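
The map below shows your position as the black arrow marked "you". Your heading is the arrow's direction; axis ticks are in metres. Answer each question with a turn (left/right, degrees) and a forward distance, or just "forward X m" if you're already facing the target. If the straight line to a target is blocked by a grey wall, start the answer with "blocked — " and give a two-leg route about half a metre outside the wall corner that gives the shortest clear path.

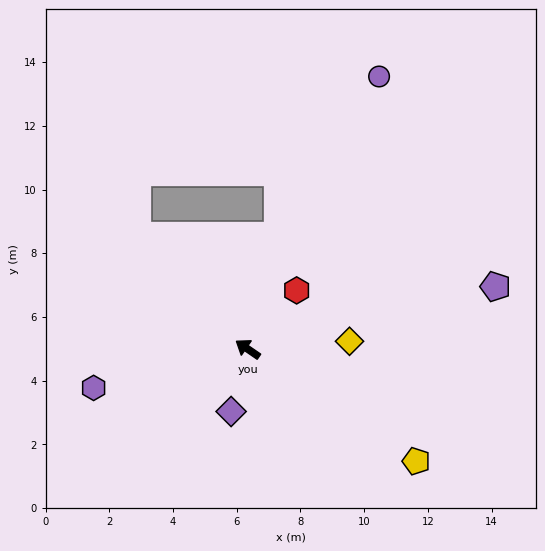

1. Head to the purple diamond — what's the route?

turn left 110°, forward 2.0 m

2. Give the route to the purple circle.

turn right 81°, forward 9.5 m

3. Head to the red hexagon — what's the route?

turn right 95°, forward 2.4 m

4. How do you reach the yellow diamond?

turn right 141°, forward 3.2 m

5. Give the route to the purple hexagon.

turn left 49°, forward 5.0 m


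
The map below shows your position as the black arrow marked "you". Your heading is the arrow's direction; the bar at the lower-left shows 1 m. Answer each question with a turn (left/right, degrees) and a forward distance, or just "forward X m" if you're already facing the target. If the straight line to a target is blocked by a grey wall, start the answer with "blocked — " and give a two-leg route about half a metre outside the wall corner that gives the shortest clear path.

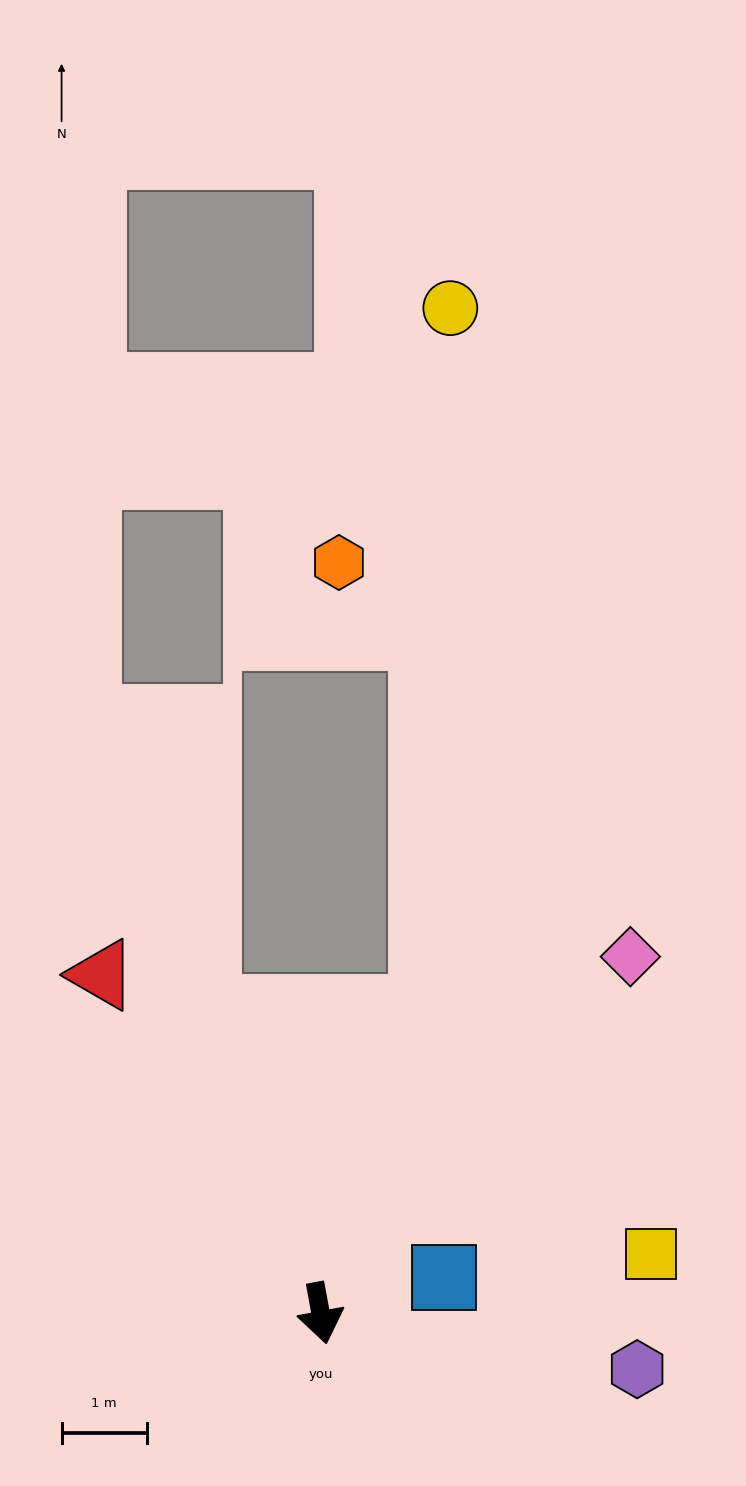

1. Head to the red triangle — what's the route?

turn right 158°, forward 4.7 m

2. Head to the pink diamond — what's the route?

turn left 129°, forward 5.6 m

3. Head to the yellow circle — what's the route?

blocked — turn left 150°, forward 3.8 m, then turn left 18°, forward 8.3 m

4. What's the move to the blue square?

turn left 96°, forward 1.5 m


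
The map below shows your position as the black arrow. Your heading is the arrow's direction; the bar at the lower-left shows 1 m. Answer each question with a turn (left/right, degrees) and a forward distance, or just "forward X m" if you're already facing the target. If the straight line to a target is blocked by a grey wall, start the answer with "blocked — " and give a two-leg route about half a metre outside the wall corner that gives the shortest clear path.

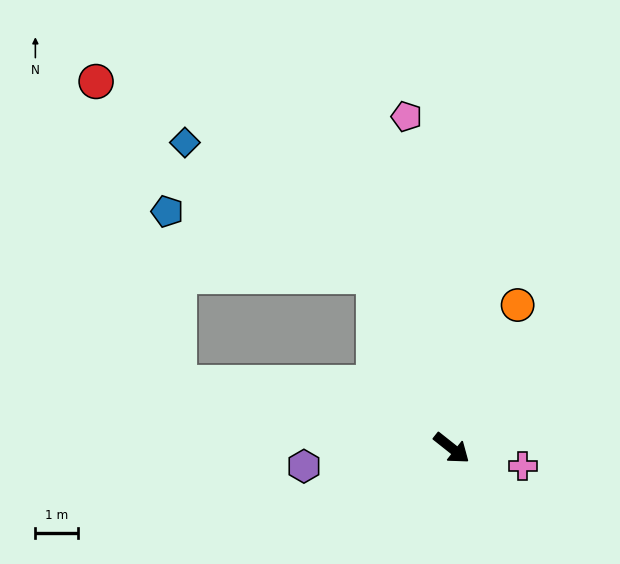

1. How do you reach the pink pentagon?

turn left 136°, forward 7.8 m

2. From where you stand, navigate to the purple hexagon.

turn right 135°, forward 3.5 m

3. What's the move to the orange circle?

turn left 104°, forward 3.7 m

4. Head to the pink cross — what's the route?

turn left 24°, forward 1.7 m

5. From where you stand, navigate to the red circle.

blocked — turn right 155°, forward 6.6 m, then turn right 61°, forward 7.3 m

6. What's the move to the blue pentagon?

blocked — turn left 152°, forward 4.4 m, then turn left 49°, forward 5.1 m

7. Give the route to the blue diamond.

blocked — turn left 152°, forward 4.4 m, then turn left 31°, forward 5.4 m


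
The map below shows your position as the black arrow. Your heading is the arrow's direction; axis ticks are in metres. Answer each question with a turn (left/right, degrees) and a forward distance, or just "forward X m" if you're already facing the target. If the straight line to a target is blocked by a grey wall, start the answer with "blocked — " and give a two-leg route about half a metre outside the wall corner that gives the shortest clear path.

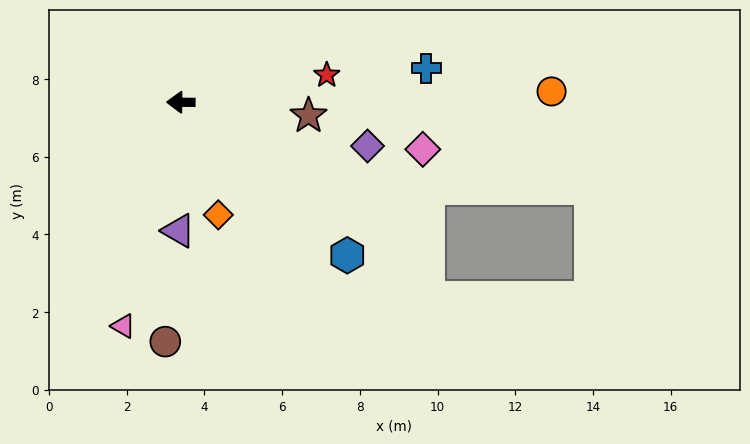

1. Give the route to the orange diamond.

turn left 109°, forward 3.1 m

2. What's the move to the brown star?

turn left 175°, forward 3.3 m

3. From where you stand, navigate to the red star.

turn right 169°, forward 3.8 m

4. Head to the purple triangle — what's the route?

turn left 90°, forward 3.3 m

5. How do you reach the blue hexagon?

turn left 138°, forward 5.8 m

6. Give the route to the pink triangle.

turn left 76°, forward 6.0 m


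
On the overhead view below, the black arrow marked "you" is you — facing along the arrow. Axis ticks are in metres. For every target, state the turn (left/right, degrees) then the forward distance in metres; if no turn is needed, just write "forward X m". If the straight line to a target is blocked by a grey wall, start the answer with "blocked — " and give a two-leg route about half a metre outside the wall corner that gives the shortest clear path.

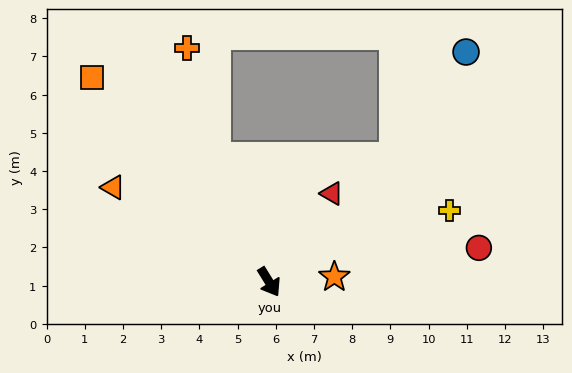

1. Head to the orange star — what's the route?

turn left 63°, forward 1.7 m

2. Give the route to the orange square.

turn right 171°, forward 7.1 m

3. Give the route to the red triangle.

turn left 113°, forward 2.8 m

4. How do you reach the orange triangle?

turn right 153°, forward 4.8 m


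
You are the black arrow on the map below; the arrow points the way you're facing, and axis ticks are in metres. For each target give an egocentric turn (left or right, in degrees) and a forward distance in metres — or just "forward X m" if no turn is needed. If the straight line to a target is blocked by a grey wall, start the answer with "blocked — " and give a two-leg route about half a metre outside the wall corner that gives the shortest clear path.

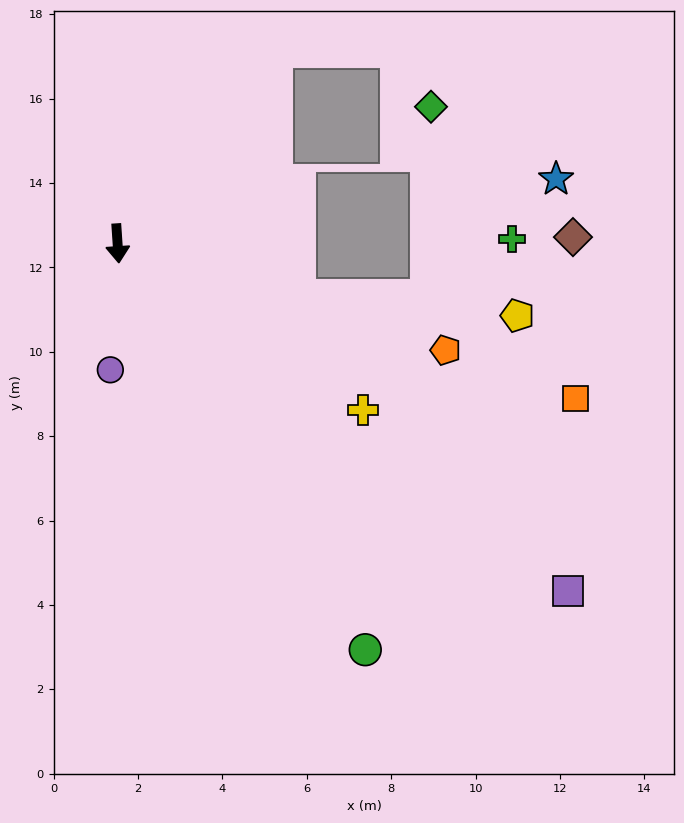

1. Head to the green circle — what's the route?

turn left 28°, forward 11.3 m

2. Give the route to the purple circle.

turn right 7°, forward 3.0 m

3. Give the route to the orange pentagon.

turn left 68°, forward 8.2 m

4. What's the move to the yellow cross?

turn left 52°, forward 7.0 m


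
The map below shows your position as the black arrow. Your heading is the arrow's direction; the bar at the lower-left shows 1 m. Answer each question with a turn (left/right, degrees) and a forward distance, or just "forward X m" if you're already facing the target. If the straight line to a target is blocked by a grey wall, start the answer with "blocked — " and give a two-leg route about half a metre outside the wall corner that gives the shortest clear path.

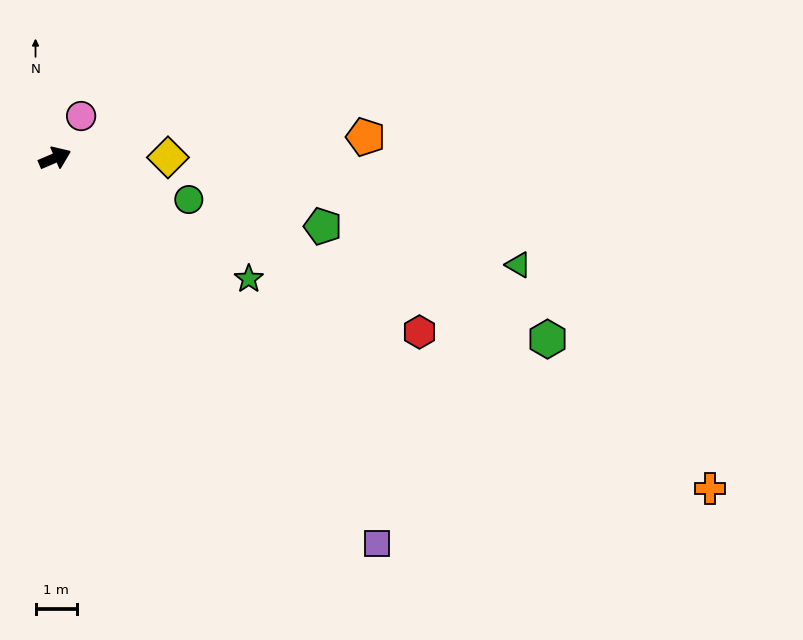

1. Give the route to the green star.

turn right 55°, forward 5.5 m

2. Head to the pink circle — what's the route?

turn left 35°, forward 1.2 m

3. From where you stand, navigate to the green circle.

turn right 40°, forward 3.4 m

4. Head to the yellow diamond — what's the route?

turn right 23°, forward 2.7 m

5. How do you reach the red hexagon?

turn right 49°, forward 9.8 m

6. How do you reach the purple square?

turn right 73°, forward 12.1 m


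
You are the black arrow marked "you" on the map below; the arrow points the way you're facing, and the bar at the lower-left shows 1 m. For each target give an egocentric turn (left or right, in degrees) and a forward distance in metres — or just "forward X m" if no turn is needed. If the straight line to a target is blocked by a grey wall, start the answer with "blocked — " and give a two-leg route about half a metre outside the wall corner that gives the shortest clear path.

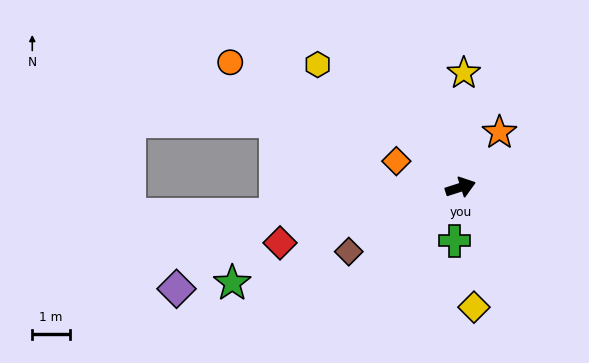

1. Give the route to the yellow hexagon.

turn left 121°, forward 5.0 m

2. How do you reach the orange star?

turn left 37°, forward 1.8 m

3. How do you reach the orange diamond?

turn left 140°, forward 1.8 m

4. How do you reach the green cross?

turn right 114°, forward 1.4 m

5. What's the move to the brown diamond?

turn right 168°, forward 3.4 m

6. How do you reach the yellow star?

turn left 70°, forward 3.0 m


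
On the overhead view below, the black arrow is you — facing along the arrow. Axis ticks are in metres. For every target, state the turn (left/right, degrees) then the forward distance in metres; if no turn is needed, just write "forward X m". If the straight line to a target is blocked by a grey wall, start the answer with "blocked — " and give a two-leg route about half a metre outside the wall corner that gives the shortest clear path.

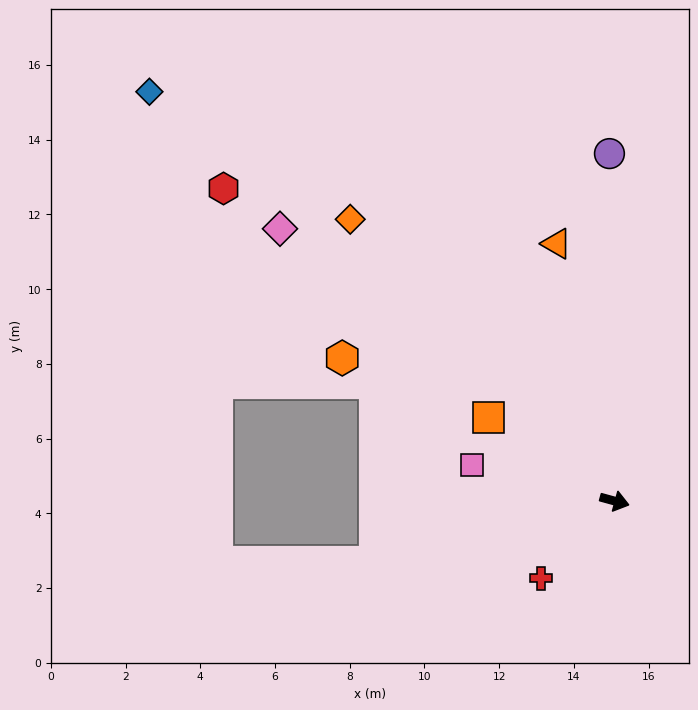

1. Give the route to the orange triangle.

turn left 118°, forward 7.1 m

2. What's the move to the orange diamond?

turn left 149°, forward 10.3 m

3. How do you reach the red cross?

turn right 118°, forward 2.9 m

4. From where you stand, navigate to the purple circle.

turn left 106°, forward 9.3 m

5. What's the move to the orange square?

turn left 162°, forward 4.0 m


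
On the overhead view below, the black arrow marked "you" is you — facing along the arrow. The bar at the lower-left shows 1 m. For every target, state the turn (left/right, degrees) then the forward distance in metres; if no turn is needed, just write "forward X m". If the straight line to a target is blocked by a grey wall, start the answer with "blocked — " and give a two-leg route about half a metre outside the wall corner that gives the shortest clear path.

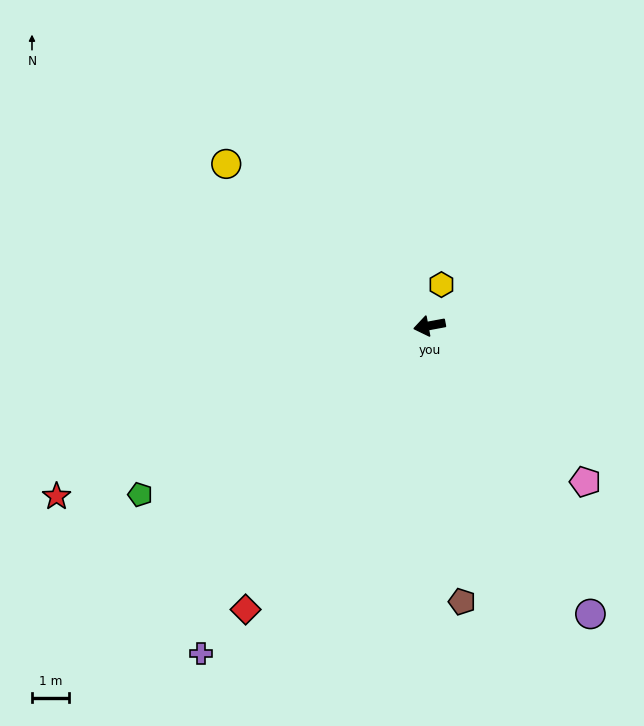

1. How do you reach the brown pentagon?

turn left 86°, forward 7.5 m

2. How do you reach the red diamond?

turn left 47°, forward 9.1 m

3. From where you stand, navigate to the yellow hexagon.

turn right 117°, forward 1.2 m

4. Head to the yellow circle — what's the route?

turn right 49°, forward 7.0 m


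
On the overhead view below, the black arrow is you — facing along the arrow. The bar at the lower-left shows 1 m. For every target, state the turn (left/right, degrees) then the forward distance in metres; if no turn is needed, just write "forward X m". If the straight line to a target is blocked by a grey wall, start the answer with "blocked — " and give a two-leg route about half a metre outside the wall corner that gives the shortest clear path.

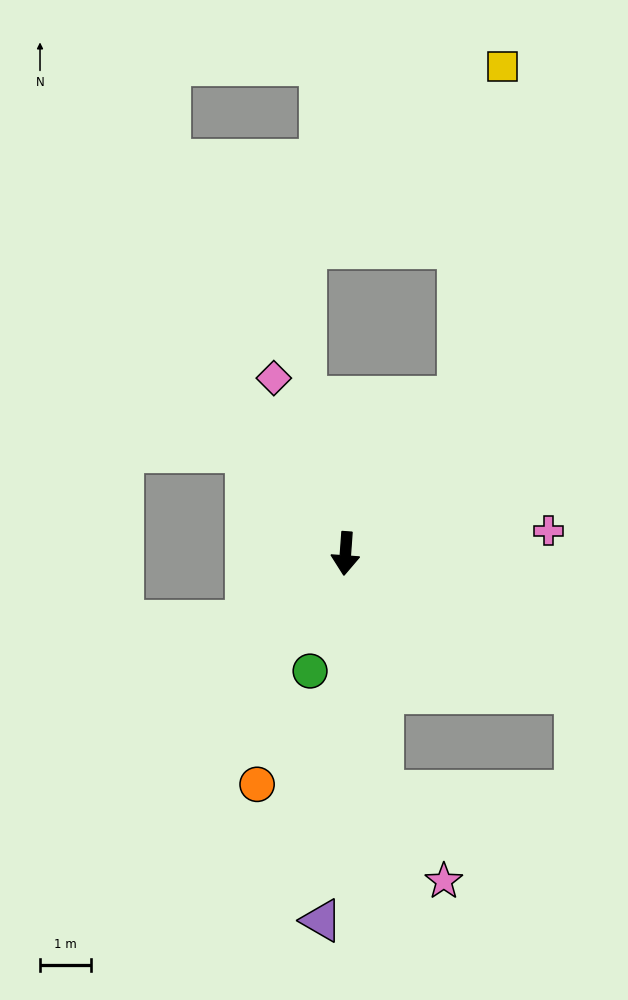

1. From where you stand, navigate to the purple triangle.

forward 7.2 m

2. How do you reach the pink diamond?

turn right 154°, forward 3.7 m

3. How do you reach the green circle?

turn right 13°, forward 2.4 m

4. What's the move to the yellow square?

blocked — turn left 148°, forward 3.8 m, then turn left 29°, forward 6.5 m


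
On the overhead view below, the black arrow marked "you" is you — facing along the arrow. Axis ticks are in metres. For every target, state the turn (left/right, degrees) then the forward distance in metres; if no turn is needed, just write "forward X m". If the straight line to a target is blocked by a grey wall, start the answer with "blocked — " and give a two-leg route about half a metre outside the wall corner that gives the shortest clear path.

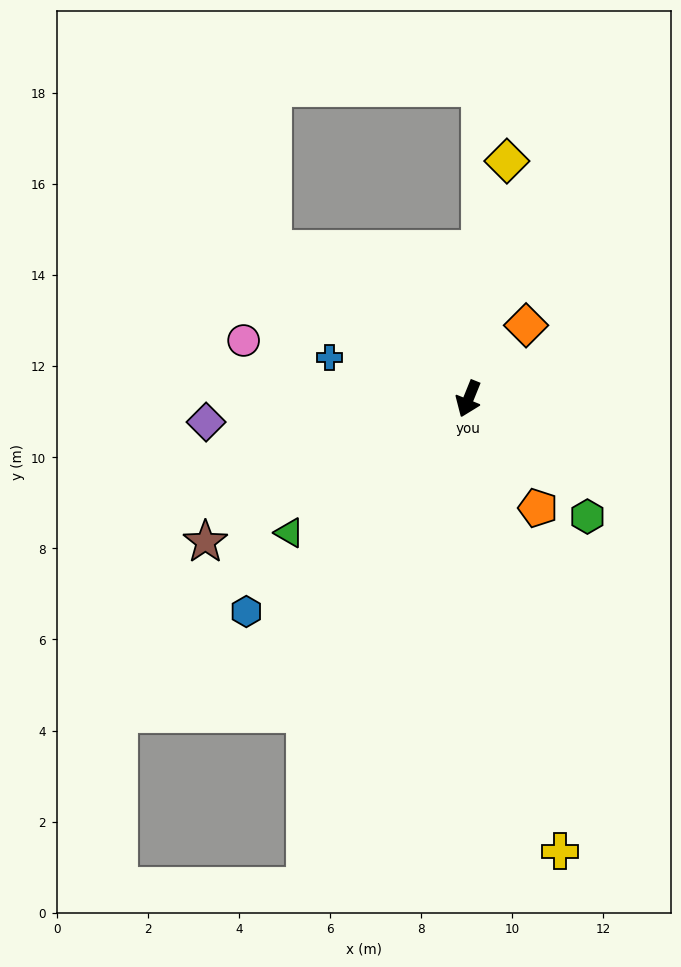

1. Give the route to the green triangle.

turn right 31°, forward 4.9 m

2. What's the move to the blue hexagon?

turn right 24°, forward 6.8 m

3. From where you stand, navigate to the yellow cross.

turn left 33°, forward 10.1 m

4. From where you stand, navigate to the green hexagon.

turn left 67°, forward 3.7 m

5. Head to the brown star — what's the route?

turn right 39°, forward 6.6 m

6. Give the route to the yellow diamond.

turn right 167°, forward 5.3 m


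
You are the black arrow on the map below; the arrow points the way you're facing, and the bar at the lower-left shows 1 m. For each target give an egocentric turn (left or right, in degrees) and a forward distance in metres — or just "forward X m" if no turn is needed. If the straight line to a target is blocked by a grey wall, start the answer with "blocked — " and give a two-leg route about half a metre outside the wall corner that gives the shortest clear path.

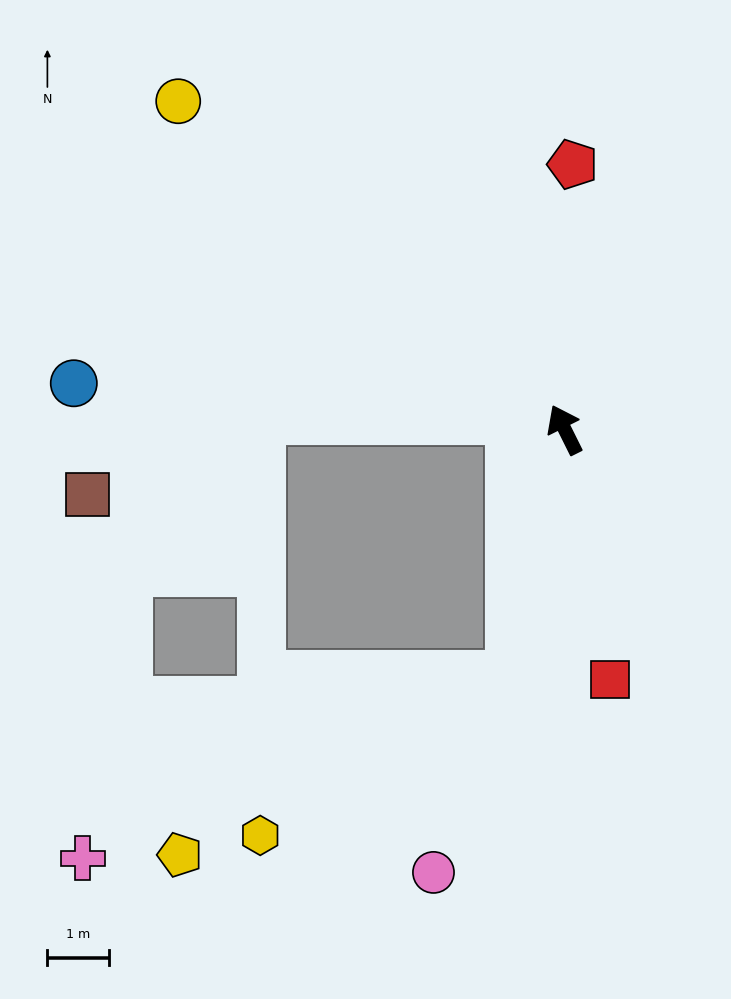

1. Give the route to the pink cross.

blocked — turn left 142°, forward 4.1 m, then turn right 56°, forward 7.5 m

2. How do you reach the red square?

turn left 164°, forward 4.1 m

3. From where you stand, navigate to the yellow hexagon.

blocked — turn left 142°, forward 4.1 m, then turn right 46°, forward 4.8 m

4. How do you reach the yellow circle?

turn left 23°, forward 8.2 m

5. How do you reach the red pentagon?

turn right 28°, forward 4.3 m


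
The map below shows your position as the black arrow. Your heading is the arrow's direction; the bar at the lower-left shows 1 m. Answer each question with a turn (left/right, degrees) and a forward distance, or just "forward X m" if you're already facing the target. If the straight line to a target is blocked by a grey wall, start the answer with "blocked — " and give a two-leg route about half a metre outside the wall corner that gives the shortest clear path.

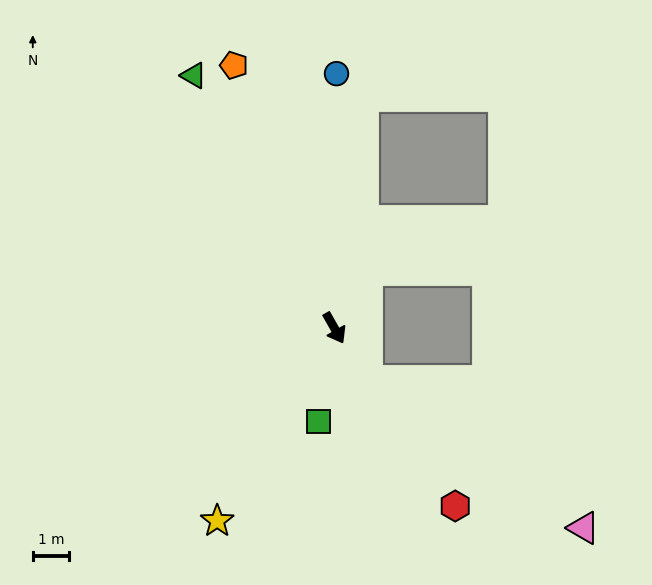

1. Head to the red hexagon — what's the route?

turn left 5°, forward 5.9 m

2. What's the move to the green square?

turn right 39°, forward 2.6 m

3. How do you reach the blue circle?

turn left 150°, forward 7.0 m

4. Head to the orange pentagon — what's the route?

turn left 171°, forward 7.8 m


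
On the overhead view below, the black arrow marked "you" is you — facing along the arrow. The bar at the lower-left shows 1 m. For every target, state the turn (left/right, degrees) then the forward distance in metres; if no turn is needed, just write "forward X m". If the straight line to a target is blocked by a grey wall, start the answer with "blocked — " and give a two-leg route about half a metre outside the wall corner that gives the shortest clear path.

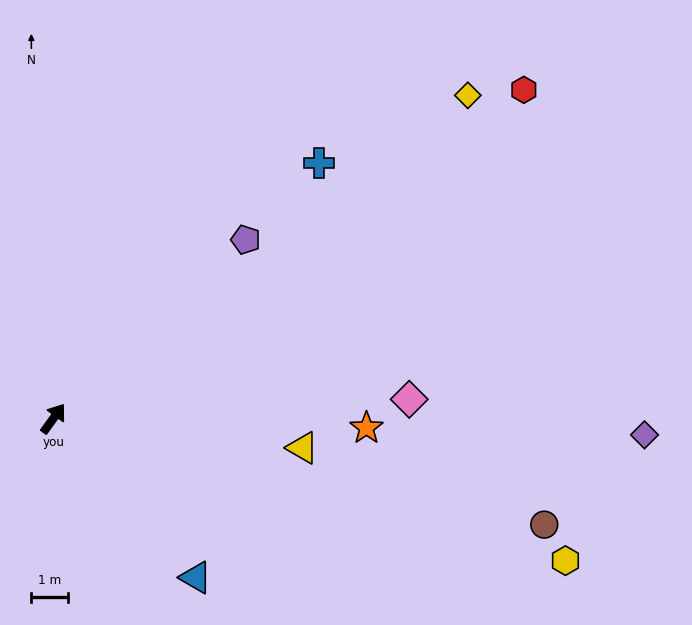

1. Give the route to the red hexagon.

turn right 19°, forward 15.9 m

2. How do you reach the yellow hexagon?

turn right 70°, forward 14.7 m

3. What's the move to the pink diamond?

turn right 51°, forward 9.8 m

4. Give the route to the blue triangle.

turn right 102°, forward 5.9 m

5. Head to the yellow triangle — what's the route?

turn right 61°, forward 6.9 m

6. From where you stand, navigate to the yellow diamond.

turn right 16°, forward 14.5 m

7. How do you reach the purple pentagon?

turn right 11°, forward 7.3 m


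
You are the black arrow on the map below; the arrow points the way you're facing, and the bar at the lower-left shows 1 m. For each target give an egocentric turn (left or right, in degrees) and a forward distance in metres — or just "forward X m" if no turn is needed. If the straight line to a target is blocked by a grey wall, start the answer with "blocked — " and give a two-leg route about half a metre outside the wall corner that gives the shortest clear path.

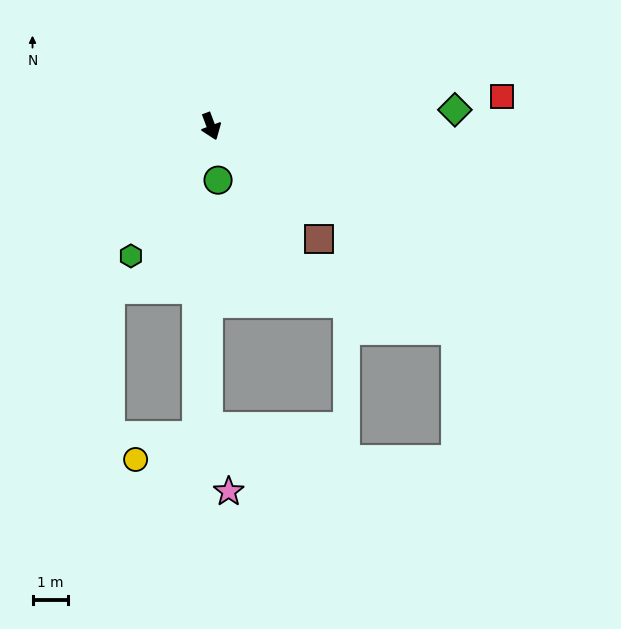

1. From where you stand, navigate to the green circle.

turn right 13°, forward 1.5 m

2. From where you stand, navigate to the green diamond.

turn left 73°, forward 6.8 m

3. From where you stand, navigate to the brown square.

turn left 23°, forward 4.4 m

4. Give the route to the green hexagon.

turn right 52°, forward 4.3 m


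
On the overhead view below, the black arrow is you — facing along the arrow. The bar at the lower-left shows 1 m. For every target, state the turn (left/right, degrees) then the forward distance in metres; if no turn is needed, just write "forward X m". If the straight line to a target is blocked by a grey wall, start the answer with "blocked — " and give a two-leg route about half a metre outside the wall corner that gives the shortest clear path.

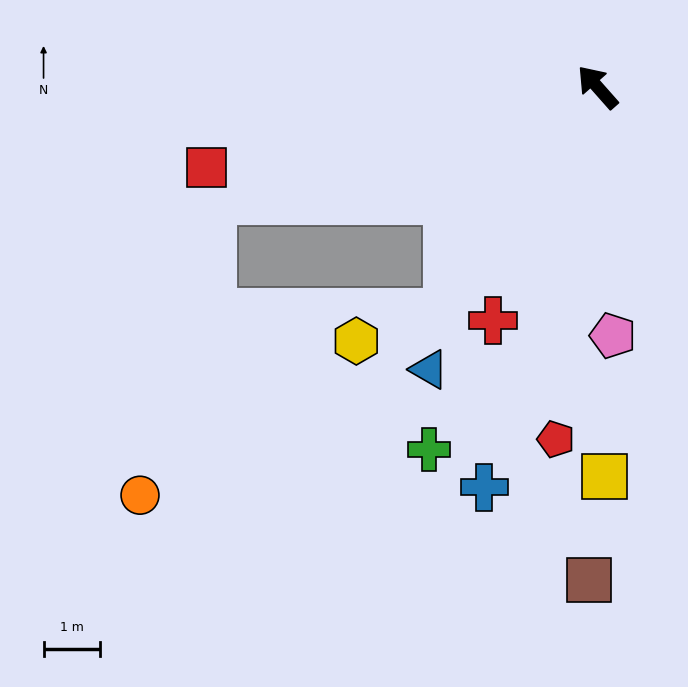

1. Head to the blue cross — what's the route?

turn left 123°, forward 7.4 m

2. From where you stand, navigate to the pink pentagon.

turn left 142°, forward 4.4 m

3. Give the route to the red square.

turn left 60°, forward 7.1 m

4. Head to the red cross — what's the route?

turn left 114°, forward 4.6 m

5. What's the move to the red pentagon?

turn left 132°, forward 6.3 m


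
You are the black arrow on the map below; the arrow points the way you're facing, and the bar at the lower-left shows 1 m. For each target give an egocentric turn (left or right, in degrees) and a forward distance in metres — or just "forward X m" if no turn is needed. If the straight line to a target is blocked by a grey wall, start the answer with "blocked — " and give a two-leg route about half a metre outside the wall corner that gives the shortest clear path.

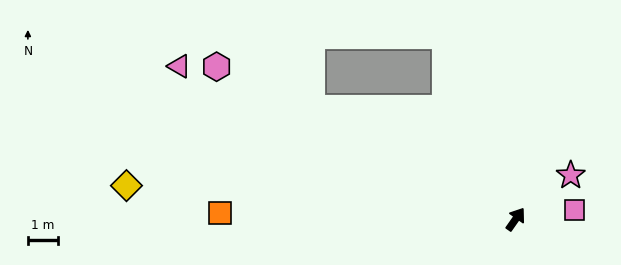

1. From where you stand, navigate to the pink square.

turn right 46°, forward 2.0 m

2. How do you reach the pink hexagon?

turn left 98°, forward 11.1 m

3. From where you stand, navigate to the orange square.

turn left 124°, forward 9.8 m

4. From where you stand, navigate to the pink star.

turn right 16°, forward 2.3 m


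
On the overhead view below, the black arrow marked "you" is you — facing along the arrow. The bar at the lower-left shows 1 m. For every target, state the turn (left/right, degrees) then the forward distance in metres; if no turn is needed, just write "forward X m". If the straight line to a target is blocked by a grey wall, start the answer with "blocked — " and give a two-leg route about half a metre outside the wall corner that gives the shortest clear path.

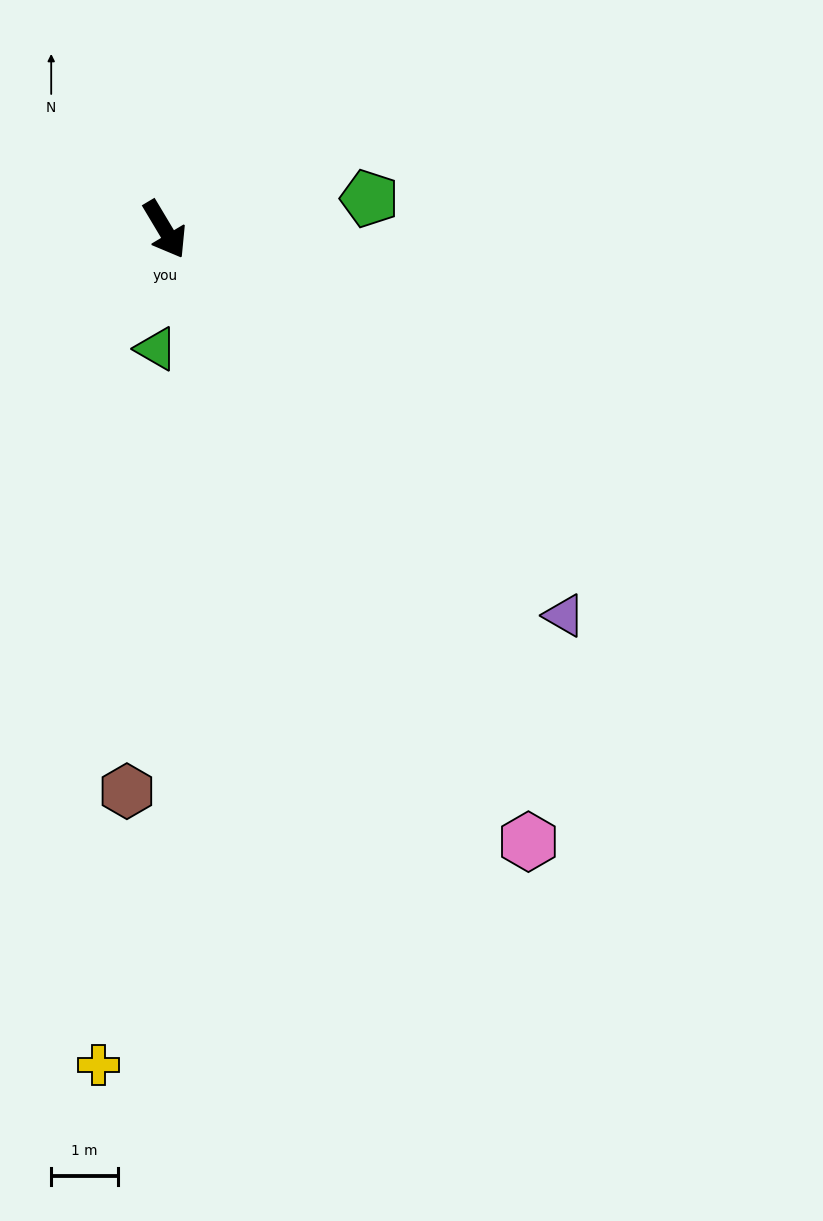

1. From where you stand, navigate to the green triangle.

turn right 35°, forward 1.8 m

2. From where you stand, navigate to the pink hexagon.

forward 10.6 m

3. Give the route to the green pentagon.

turn left 68°, forward 3.1 m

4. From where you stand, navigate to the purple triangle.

turn left 15°, forward 8.3 m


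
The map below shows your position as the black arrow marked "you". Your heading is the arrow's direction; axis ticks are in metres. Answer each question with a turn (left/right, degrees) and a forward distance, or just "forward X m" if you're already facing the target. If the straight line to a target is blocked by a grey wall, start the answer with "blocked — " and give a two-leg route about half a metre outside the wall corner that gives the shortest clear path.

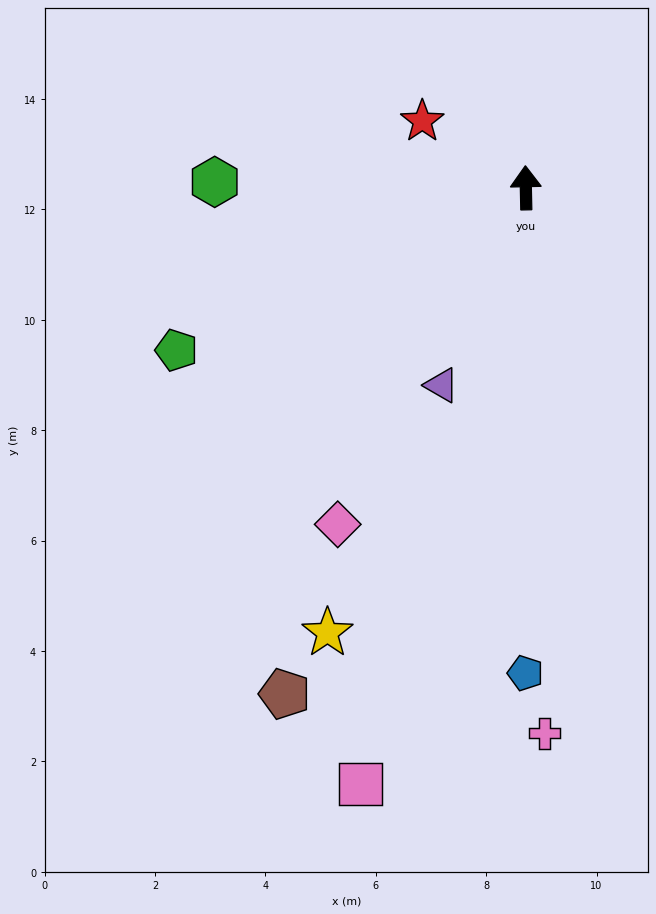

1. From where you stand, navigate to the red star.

turn left 56°, forward 2.2 m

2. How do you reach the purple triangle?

turn left 156°, forward 3.9 m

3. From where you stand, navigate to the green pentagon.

turn left 114°, forward 7.0 m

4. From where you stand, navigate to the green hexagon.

turn left 88°, forward 5.6 m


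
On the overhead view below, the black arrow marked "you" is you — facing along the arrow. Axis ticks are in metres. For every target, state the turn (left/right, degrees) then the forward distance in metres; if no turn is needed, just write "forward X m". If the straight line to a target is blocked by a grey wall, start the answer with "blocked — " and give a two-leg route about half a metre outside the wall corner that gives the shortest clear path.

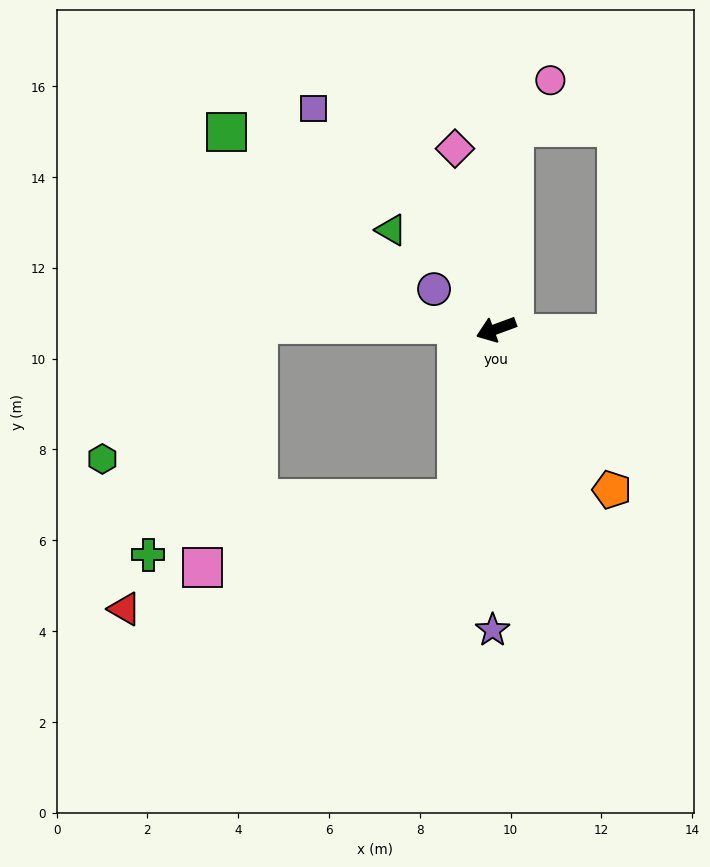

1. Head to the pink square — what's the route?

blocked — turn left 57°, forward 3.8 m, then turn right 62°, forward 5.8 m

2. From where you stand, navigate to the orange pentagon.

turn left 106°, forward 4.4 m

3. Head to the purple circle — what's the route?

turn right 53°, forward 1.6 m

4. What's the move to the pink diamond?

turn right 97°, forward 4.1 m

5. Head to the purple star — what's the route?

turn left 69°, forward 6.6 m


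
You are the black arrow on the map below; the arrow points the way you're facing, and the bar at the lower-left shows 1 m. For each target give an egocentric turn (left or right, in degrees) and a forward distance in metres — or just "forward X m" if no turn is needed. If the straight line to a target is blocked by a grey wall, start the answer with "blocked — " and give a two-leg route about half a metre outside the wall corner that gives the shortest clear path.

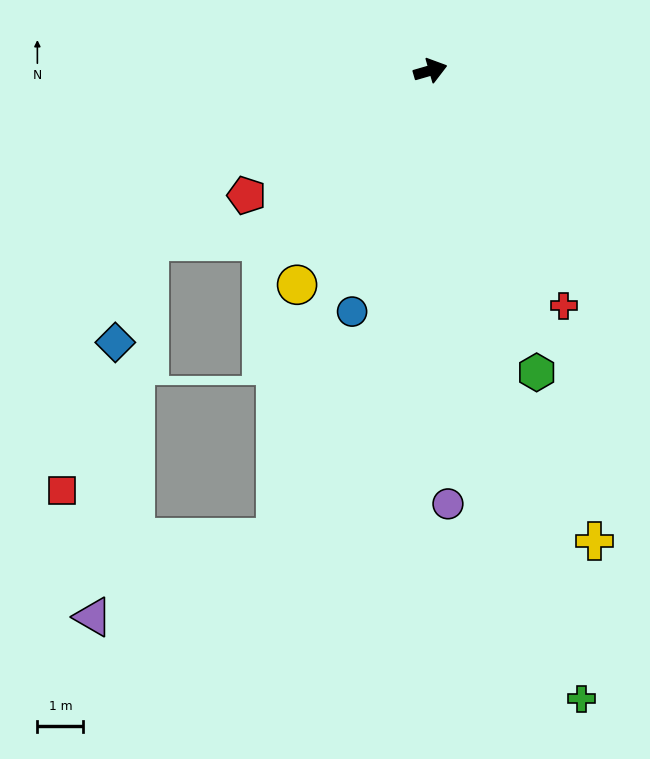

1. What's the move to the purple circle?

turn right 104°, forward 9.4 m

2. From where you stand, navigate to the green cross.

turn right 93°, forward 14.1 m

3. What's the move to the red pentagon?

turn right 162°, forward 4.8 m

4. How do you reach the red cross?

turn right 77°, forward 5.9 m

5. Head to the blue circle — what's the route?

turn right 124°, forward 5.5 m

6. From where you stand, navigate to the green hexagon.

turn right 87°, forward 7.0 m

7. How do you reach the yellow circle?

turn right 138°, forward 5.5 m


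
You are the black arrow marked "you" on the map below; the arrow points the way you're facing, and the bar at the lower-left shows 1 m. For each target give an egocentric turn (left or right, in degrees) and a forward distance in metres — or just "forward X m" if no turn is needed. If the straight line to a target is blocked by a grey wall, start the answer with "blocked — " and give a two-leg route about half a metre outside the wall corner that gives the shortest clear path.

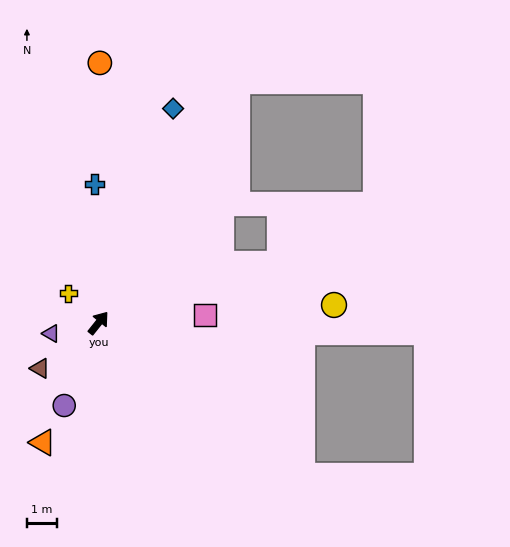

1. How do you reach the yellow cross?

turn left 84°, forward 1.4 m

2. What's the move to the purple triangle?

turn left 141°, forward 1.6 m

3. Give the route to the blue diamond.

turn left 19°, forward 7.5 m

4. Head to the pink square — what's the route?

turn right 47°, forward 3.5 m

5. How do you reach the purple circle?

turn right 164°, forward 3.0 m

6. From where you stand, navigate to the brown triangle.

turn left 166°, forward 2.5 m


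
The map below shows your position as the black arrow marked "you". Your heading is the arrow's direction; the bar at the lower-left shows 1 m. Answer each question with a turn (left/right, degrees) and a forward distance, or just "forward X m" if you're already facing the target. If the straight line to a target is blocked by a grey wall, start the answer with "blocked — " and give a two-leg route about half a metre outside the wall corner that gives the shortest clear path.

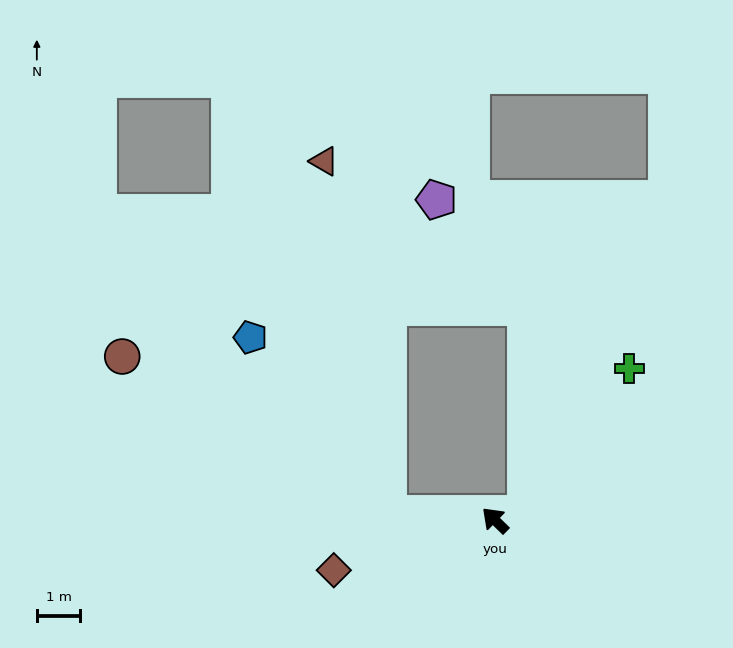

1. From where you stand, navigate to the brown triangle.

blocked — turn left 41°, forward 2.4 m, then turn right 76°, forward 8.3 m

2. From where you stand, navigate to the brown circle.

blocked — turn left 41°, forward 2.4 m, then turn right 27°, forward 7.1 m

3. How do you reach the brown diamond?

turn left 62°, forward 3.9 m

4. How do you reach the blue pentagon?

blocked — turn left 41°, forward 2.4 m, then turn right 48°, forward 5.2 m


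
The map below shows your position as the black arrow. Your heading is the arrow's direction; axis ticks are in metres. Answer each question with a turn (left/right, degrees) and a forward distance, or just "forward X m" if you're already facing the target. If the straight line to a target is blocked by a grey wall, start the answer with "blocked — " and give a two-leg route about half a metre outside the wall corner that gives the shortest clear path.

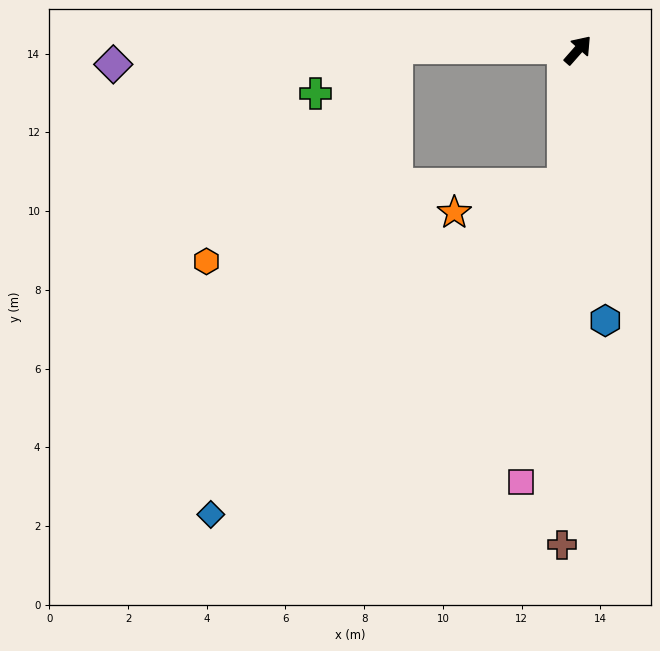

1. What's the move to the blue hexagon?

turn right 133°, forward 6.9 m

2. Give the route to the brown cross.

turn right 140°, forward 12.6 m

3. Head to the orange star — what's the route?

blocked — turn right 145°, forward 3.4 m, then turn right 69°, forward 2.9 m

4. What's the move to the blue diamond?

blocked — turn right 145°, forward 3.4 m, then turn right 41°, forward 12.3 m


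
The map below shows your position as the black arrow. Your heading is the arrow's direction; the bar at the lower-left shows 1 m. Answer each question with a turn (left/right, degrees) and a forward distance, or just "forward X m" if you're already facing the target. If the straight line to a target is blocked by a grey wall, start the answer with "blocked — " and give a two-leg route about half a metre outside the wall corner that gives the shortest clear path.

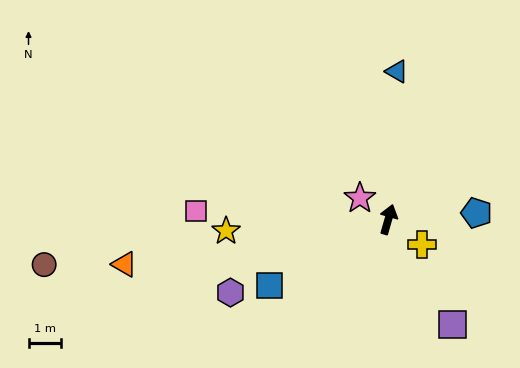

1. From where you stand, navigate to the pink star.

turn left 69°, forward 1.1 m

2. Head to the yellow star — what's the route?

turn left 110°, forward 5.0 m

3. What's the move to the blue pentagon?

turn right 70°, forward 2.7 m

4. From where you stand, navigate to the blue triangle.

turn left 13°, forward 4.6 m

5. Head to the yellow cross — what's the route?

turn right 111°, forward 1.3 m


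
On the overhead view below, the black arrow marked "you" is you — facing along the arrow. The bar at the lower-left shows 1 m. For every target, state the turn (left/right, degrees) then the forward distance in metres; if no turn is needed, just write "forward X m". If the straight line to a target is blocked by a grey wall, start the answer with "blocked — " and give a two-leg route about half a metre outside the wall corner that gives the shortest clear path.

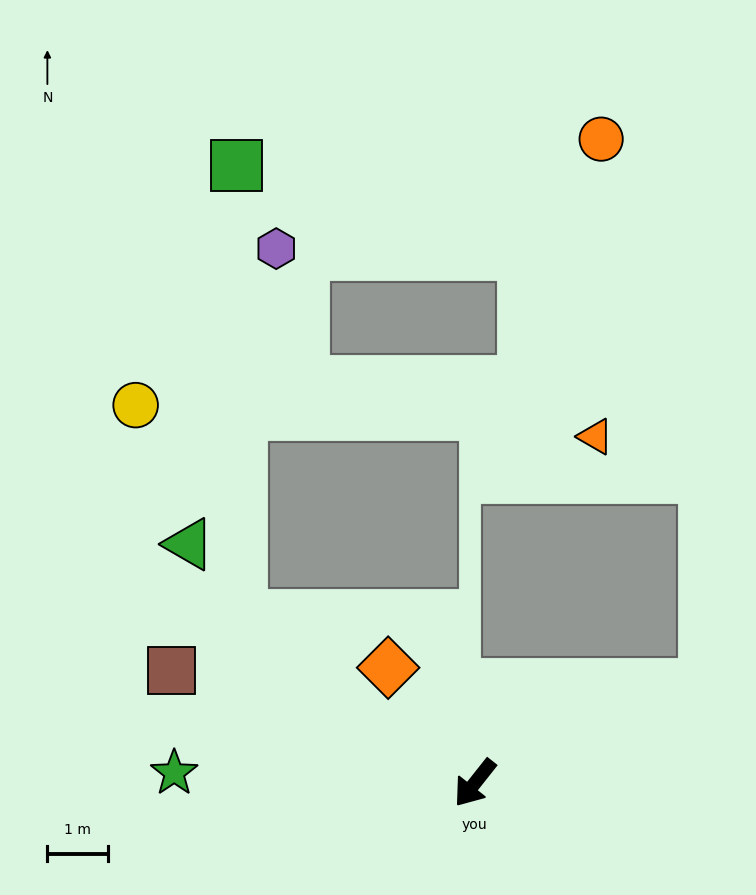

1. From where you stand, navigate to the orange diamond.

turn right 105°, forward 2.4 m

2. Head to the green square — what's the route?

blocked — turn right 87°, forward 4.7 m, then turn right 54°, forward 7.5 m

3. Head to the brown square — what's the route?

turn right 72°, forward 5.4 m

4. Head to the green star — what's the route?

turn right 54°, forward 5.0 m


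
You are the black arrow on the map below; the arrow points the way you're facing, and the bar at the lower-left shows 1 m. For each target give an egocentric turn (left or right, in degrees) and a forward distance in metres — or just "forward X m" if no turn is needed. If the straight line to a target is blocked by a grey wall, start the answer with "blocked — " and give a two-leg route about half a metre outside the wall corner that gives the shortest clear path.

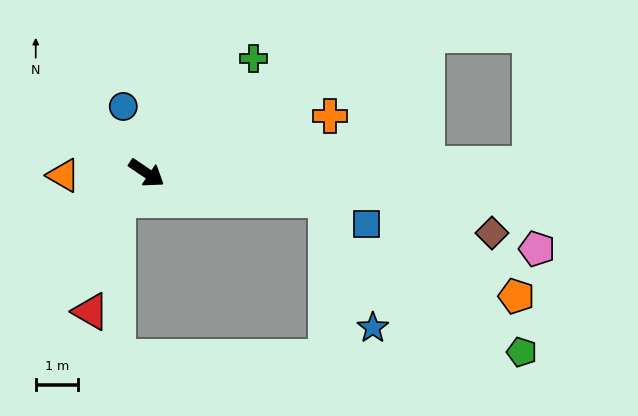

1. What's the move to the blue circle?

turn left 143°, forward 1.7 m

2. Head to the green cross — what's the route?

turn left 81°, forward 3.7 m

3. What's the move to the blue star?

blocked — turn left 25°, forward 4.3 m, then turn right 61°, forward 3.2 m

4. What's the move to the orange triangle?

turn right 144°, forward 1.9 m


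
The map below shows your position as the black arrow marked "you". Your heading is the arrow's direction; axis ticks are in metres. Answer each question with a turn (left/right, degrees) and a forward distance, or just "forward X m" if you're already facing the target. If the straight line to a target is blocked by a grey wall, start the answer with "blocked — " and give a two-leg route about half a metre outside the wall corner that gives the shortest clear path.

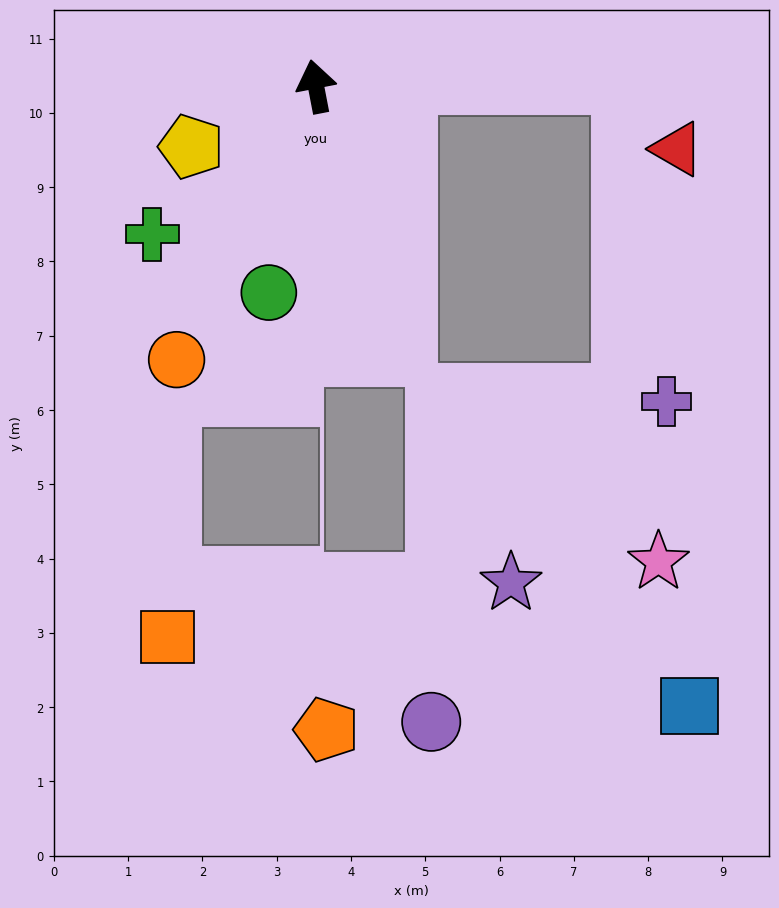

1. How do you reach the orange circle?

turn left 142°, forward 4.1 m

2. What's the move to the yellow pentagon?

turn left 105°, forward 1.9 m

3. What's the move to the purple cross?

blocked — turn right 100°, forward 4.1 m, then turn right 83°, forward 4.3 m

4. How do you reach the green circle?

turn left 156°, forward 2.8 m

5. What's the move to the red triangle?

blocked — turn right 100°, forward 4.1 m, then turn right 52°, forward 1.2 m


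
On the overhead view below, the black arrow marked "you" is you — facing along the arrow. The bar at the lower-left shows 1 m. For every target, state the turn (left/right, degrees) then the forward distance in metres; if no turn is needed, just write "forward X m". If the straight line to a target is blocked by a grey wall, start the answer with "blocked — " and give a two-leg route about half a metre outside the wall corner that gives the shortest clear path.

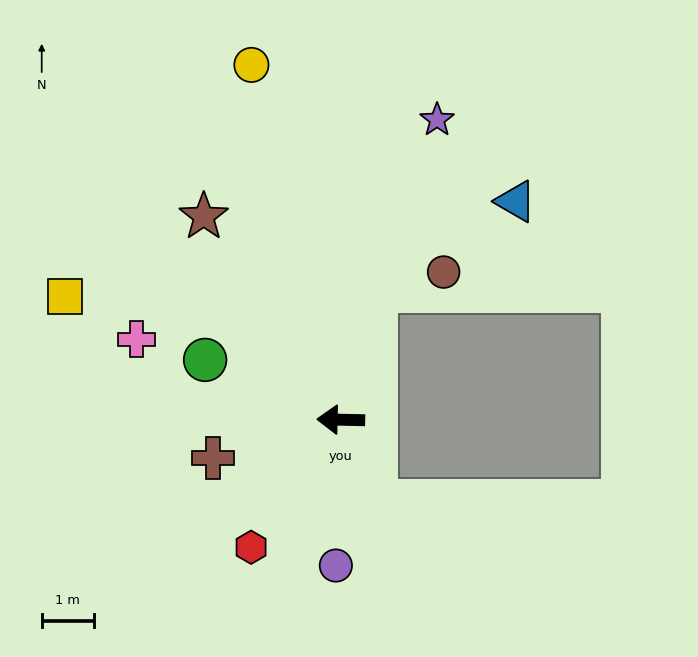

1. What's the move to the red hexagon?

turn left 56°, forward 3.0 m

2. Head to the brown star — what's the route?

turn right 55°, forward 4.7 m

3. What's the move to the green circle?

turn right 23°, forward 2.8 m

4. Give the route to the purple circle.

turn left 89°, forward 2.8 m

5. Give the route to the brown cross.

turn left 18°, forward 2.6 m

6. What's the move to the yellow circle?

turn right 75°, forward 7.0 m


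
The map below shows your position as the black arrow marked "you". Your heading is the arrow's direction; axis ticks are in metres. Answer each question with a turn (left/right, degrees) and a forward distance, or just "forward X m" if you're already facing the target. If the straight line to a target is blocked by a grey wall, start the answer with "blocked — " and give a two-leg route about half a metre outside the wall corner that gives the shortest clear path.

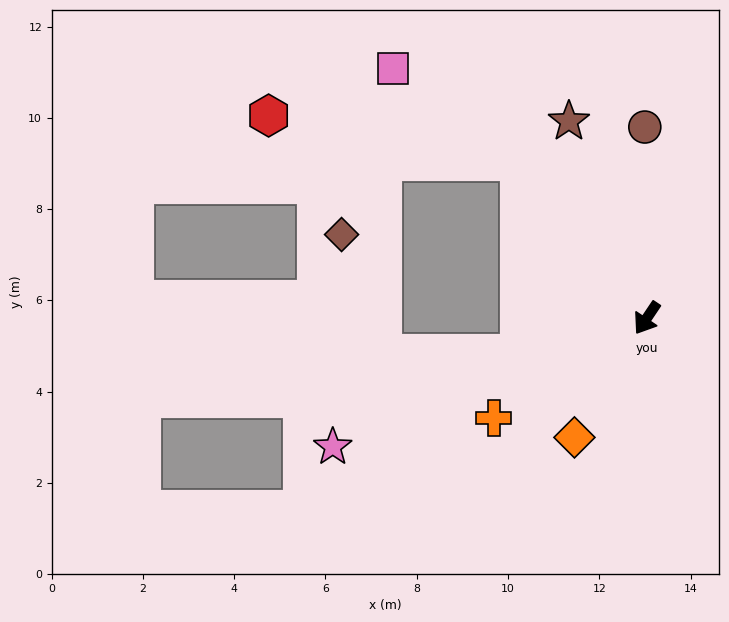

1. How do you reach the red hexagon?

blocked — turn right 107°, forward 4.4 m, then turn left 41°, forward 5.6 m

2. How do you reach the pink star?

turn right 34°, forward 7.4 m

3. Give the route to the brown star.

turn right 125°, forward 4.6 m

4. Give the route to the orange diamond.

turn left 3°, forward 3.1 m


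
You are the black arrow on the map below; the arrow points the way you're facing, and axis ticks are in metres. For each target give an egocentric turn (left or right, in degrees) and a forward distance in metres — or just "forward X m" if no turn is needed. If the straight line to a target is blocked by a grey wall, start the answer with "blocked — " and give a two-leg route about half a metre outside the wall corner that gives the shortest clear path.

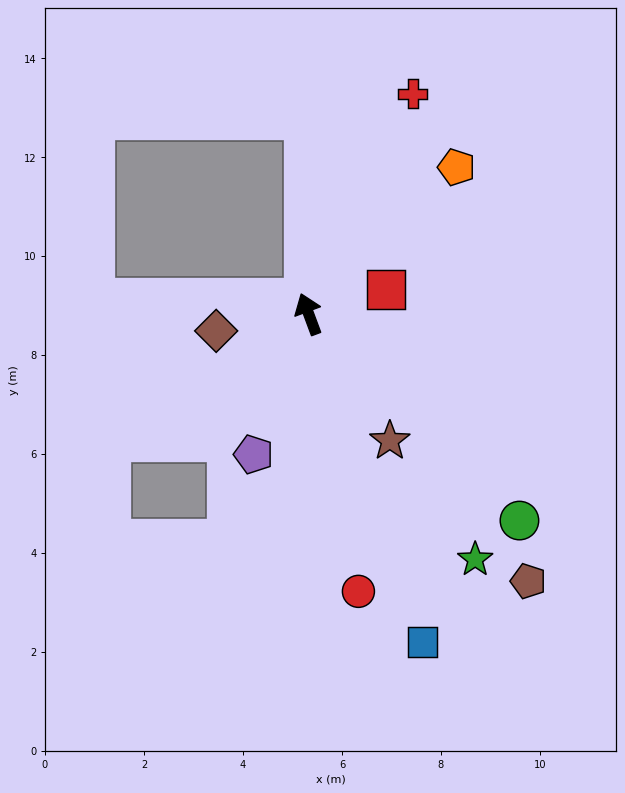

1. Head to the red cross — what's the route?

turn right 46°, forward 4.9 m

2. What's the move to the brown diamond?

turn left 80°, forward 1.9 m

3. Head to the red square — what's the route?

turn right 93°, forward 1.6 m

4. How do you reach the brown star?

turn right 168°, forward 3.0 m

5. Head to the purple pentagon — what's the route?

turn left 138°, forward 3.0 m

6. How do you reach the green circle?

turn right 155°, forward 6.0 m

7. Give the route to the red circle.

turn left 170°, forward 5.7 m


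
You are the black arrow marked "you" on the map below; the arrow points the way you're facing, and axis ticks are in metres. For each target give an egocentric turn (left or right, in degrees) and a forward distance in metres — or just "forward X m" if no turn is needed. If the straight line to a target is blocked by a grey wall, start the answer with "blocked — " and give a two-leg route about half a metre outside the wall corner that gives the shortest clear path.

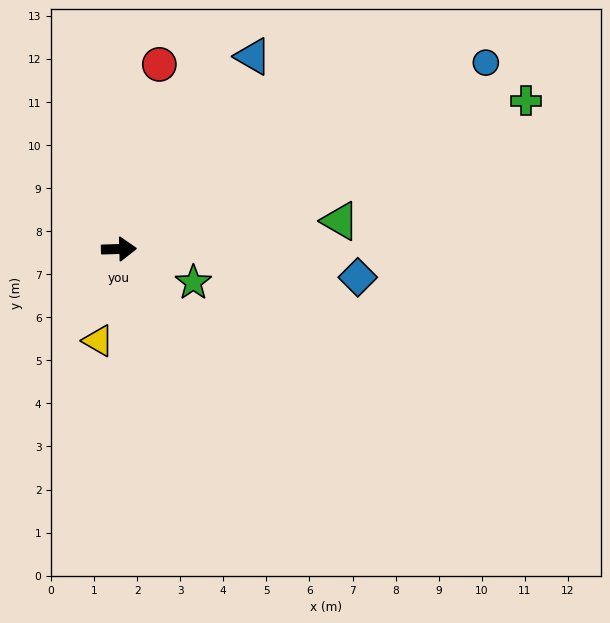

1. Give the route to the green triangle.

turn left 6°, forward 5.2 m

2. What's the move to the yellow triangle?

turn right 104°, forward 2.2 m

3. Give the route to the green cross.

turn left 18°, forward 10.1 m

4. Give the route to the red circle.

turn left 76°, forward 4.4 m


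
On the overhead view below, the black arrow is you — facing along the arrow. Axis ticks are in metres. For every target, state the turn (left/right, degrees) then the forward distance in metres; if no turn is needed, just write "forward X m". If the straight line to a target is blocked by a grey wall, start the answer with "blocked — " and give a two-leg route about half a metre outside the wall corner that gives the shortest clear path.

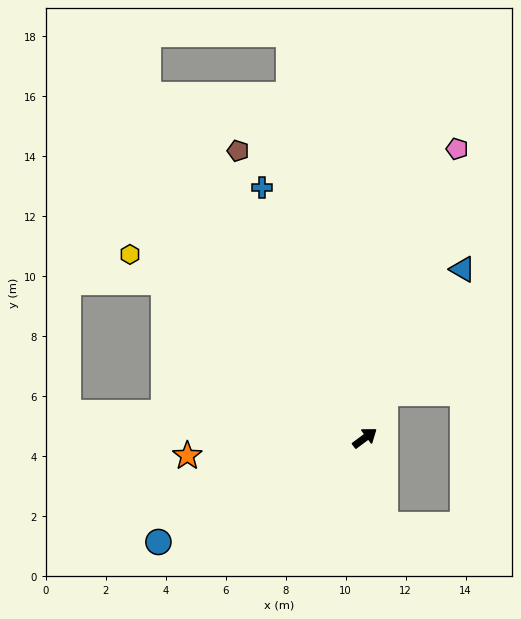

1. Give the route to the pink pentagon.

turn left 36°, forward 10.1 m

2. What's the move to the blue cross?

turn left 76°, forward 9.0 m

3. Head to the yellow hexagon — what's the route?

turn left 105°, forward 9.9 m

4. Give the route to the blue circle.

turn left 170°, forward 7.7 m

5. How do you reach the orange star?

turn left 149°, forward 5.9 m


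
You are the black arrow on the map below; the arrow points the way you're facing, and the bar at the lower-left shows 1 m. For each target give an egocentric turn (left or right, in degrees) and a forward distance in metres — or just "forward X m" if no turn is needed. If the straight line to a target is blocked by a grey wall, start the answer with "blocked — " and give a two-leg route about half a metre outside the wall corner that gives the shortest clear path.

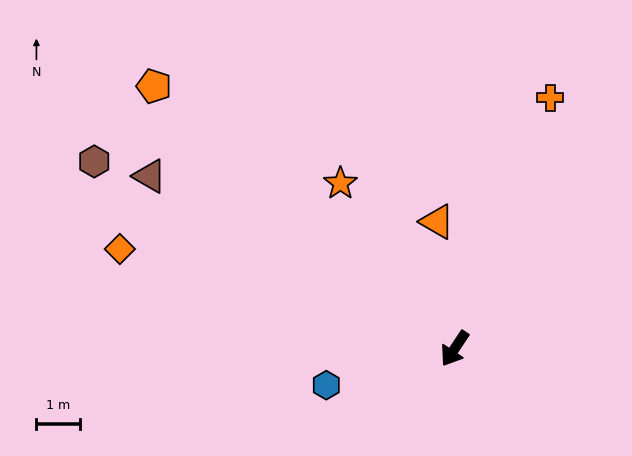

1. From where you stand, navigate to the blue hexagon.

turn right 40°, forward 3.0 m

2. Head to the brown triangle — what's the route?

turn right 86°, forward 8.0 m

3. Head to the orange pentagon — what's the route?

turn right 97°, forward 9.1 m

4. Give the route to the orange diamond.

turn right 73°, forward 8.0 m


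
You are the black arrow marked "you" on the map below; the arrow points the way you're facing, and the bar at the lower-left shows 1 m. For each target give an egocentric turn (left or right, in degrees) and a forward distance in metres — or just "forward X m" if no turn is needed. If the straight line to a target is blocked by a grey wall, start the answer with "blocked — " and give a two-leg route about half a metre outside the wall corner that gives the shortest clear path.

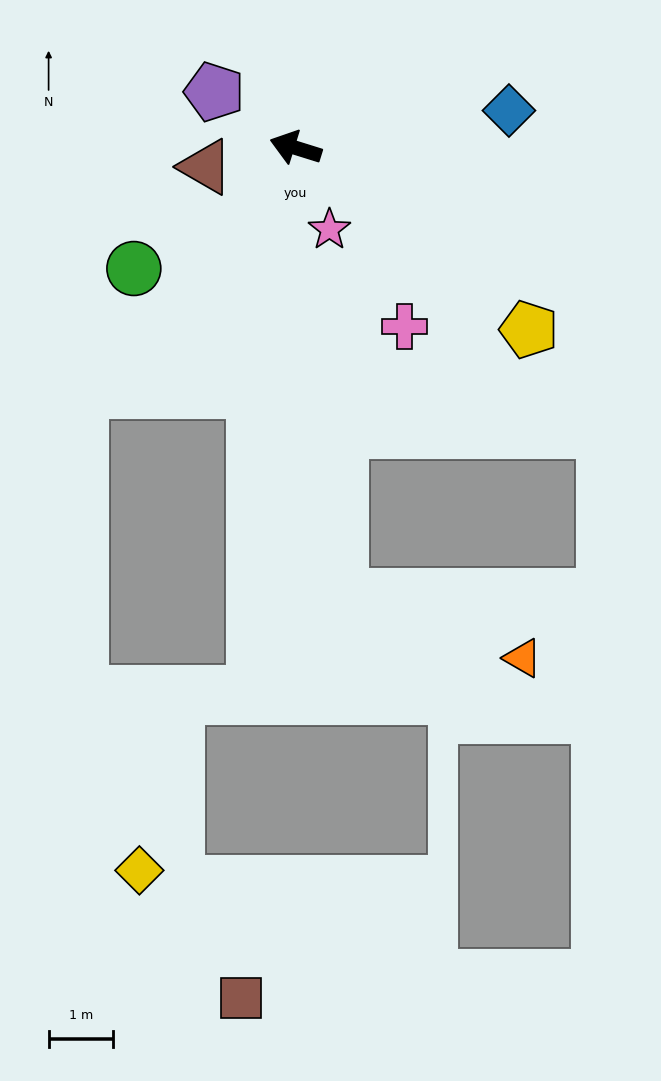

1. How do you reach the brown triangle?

turn left 29°, forward 1.4 m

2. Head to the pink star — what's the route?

turn left 130°, forward 1.4 m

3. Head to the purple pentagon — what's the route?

turn right 17°, forward 1.5 m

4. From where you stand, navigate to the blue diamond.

turn right 153°, forward 3.4 m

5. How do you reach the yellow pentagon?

turn left 159°, forward 4.6 m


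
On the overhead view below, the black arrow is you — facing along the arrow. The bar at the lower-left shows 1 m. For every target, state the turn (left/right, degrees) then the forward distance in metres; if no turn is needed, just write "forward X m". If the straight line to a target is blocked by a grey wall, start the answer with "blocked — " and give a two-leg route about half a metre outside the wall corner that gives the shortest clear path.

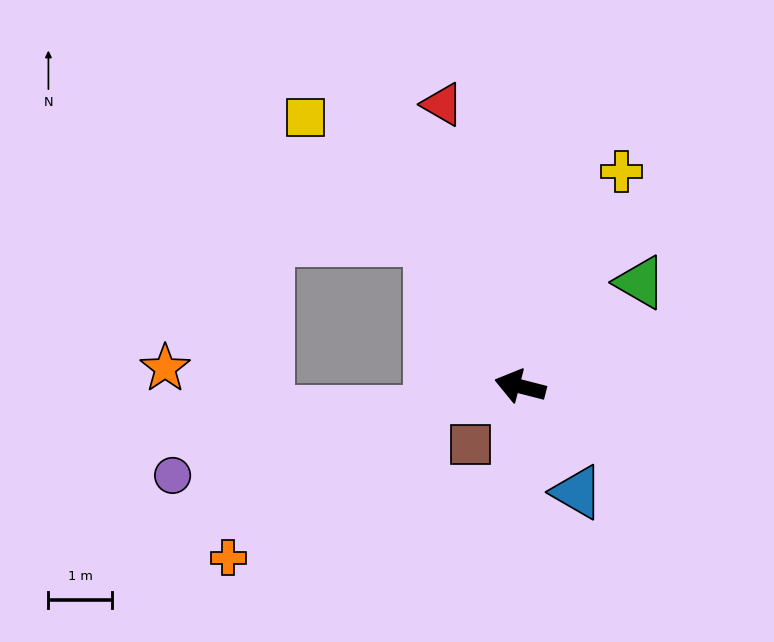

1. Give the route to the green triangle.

turn right 125°, forward 2.5 m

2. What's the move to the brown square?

turn left 64°, forward 1.2 m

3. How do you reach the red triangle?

turn right 60°, forward 4.6 m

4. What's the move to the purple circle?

turn left 29°, forward 5.6 m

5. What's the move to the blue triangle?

turn left 133°, forward 1.9 m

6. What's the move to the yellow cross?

turn right 101°, forward 3.7 m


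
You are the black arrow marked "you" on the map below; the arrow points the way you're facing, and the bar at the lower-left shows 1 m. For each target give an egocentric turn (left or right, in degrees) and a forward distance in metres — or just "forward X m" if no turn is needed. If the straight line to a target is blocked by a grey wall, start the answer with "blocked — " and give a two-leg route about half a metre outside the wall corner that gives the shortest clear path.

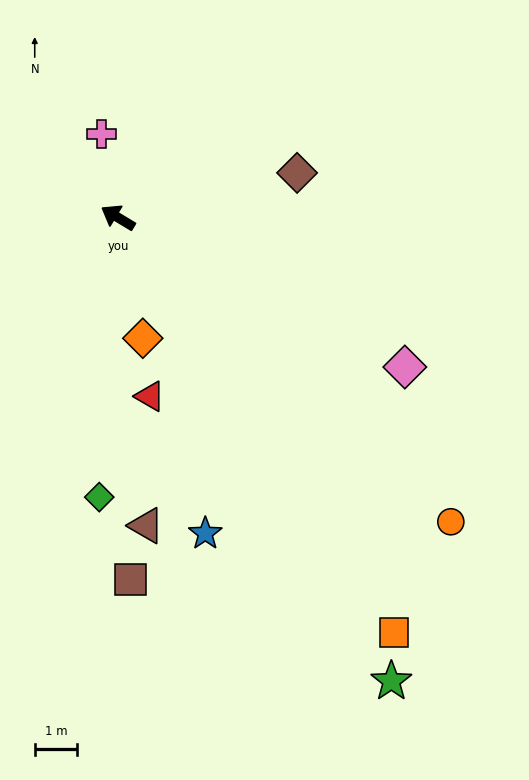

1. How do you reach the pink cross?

turn right 48°, forward 2.0 m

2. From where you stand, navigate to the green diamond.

turn left 117°, forward 6.6 m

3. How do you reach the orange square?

turn left 155°, forward 11.8 m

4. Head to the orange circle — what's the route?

turn left 169°, forward 10.7 m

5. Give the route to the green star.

turn left 152°, forward 12.7 m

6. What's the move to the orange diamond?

turn left 133°, forward 2.9 m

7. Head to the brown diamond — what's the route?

turn right 135°, forward 4.4 m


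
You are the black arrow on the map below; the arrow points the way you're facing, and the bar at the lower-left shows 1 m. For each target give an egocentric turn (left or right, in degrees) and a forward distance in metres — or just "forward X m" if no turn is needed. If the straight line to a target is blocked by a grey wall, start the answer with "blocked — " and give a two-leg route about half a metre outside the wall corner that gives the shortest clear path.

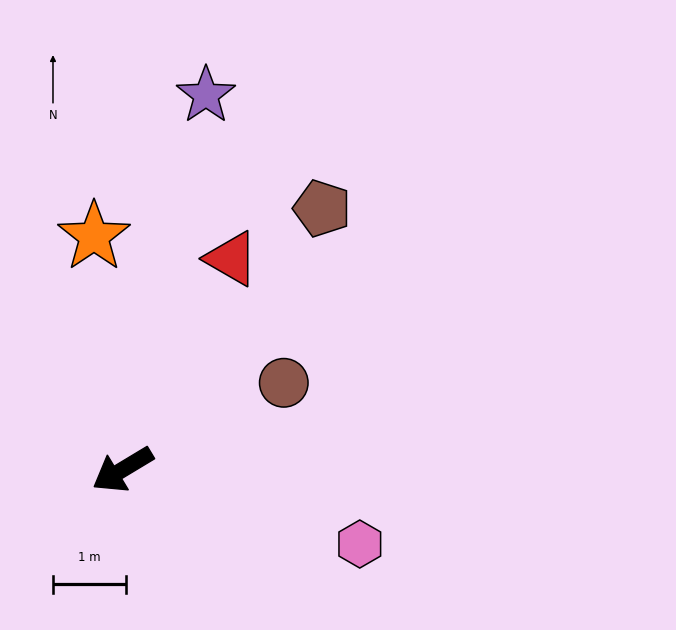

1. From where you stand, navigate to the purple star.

turn right 134°, forward 5.3 m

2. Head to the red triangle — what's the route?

turn right 148°, forward 3.3 m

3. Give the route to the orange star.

turn right 114°, forward 3.2 m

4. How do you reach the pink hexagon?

turn left 132°, forward 3.4 m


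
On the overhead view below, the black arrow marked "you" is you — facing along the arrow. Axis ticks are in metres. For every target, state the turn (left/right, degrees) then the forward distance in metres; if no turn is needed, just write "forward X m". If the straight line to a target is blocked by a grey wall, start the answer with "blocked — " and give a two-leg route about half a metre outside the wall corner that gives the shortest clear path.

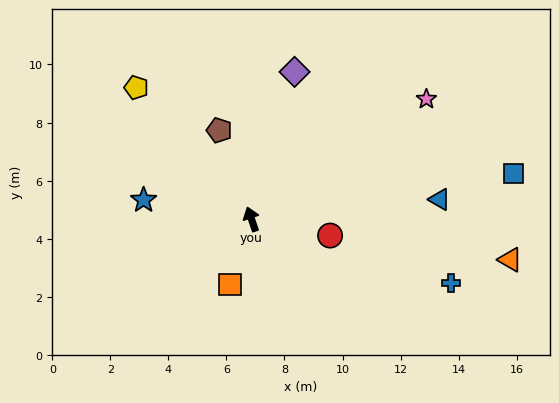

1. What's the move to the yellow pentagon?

turn left 22°, forward 6.0 m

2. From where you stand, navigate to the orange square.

turn left 143°, forward 2.4 m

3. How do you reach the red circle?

turn right 121°, forward 2.8 m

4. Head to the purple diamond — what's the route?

turn right 35°, forward 5.3 m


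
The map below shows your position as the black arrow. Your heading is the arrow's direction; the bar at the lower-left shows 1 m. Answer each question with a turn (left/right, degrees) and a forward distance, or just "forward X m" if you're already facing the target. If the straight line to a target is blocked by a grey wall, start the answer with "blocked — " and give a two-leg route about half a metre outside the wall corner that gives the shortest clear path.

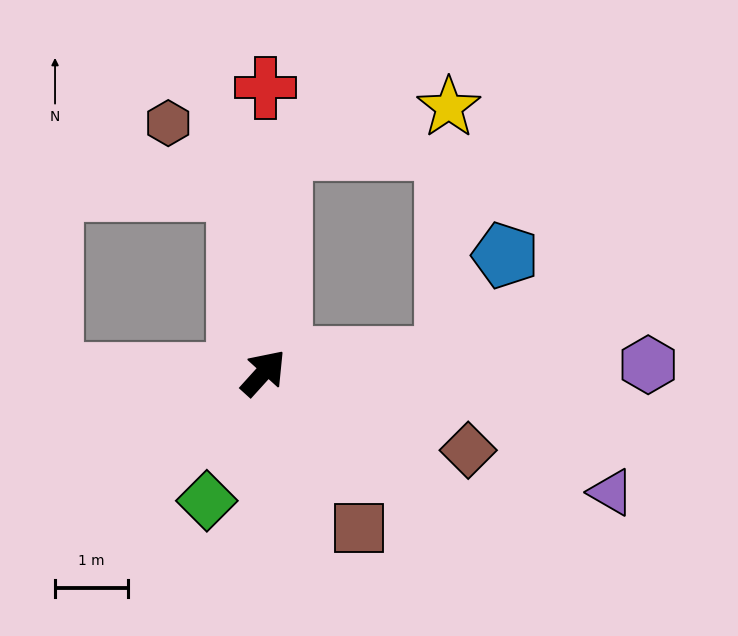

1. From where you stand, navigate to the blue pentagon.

blocked — turn right 43°, forward 2.5 m, then turn left 55°, forward 1.6 m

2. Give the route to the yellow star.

blocked — turn left 38°, forward 3.1 m, then turn right 72°, forward 2.4 m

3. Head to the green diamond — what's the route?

turn right 162°, forward 1.9 m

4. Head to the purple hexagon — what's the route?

turn right 47°, forward 5.2 m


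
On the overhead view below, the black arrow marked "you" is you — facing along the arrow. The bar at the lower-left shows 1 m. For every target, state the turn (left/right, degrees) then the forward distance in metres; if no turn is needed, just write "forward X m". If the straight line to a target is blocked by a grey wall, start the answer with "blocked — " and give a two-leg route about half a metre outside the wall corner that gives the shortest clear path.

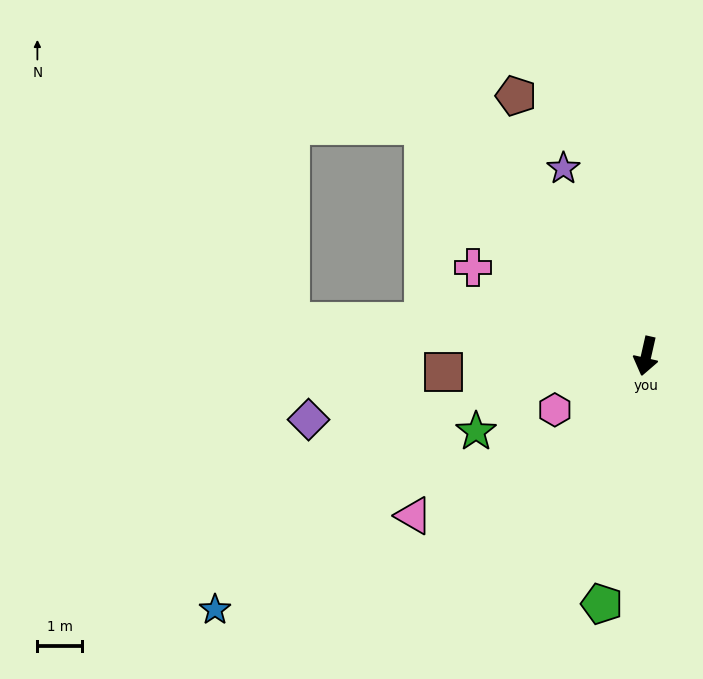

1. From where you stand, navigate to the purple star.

turn right 143°, forward 4.6 m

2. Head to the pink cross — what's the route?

turn right 104°, forward 4.4 m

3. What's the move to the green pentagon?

turn left 3°, forward 5.7 m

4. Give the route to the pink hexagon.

turn right 47°, forward 2.4 m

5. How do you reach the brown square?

turn right 73°, forward 4.6 m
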